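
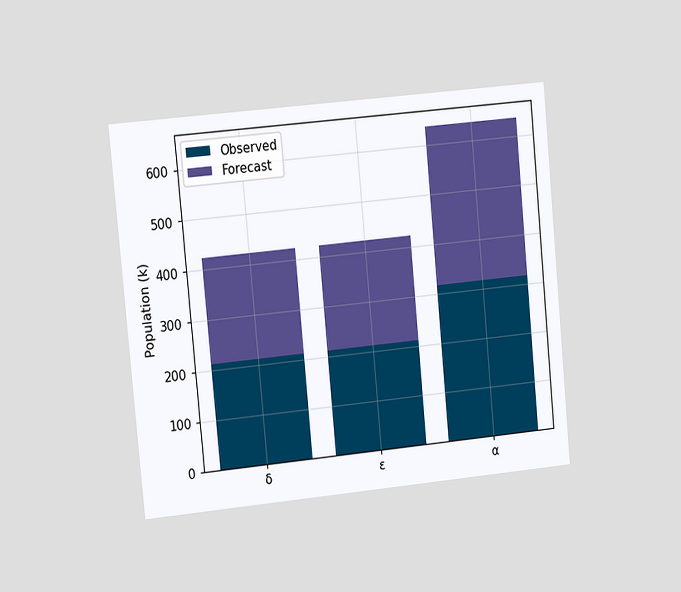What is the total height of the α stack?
636k

The chart is tilted about 5° counter-clockwise and viewed slightly from the left. The α stack's top reaches 636k on the y-axis.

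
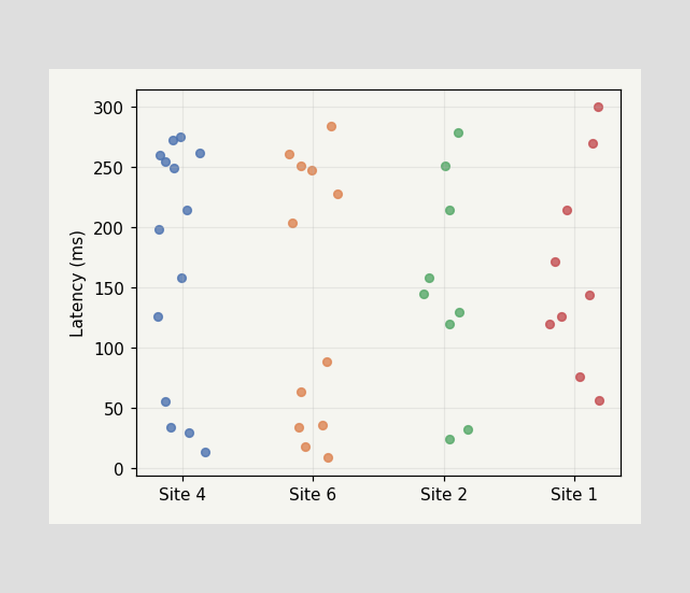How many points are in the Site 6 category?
12

Counting the markers in the Site 6 column gives 12.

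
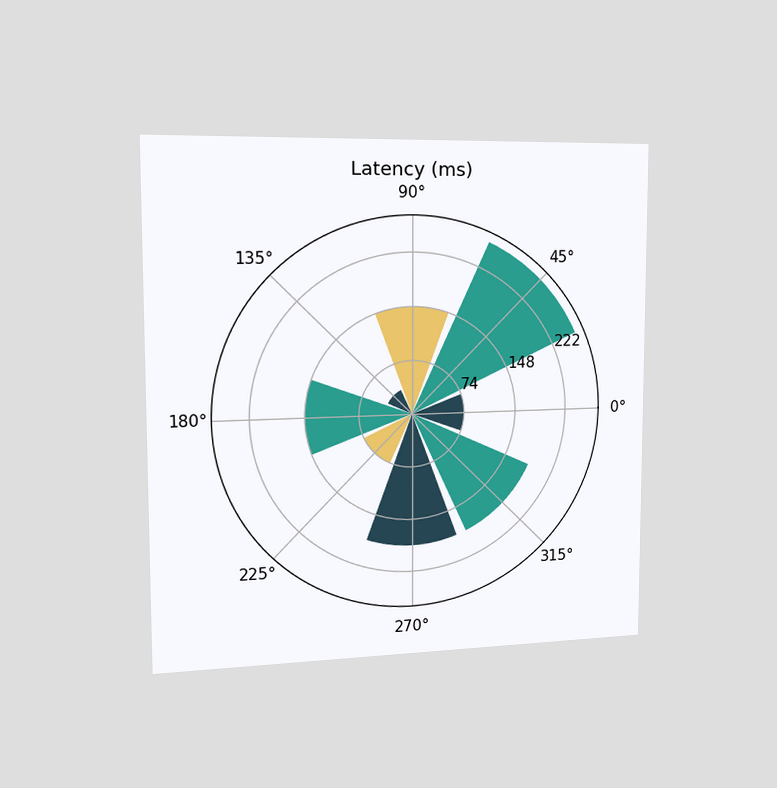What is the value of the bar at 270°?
185ms

The chart is viewed slightly from the left. The bar at 270° reaches 185ms on the radial axis.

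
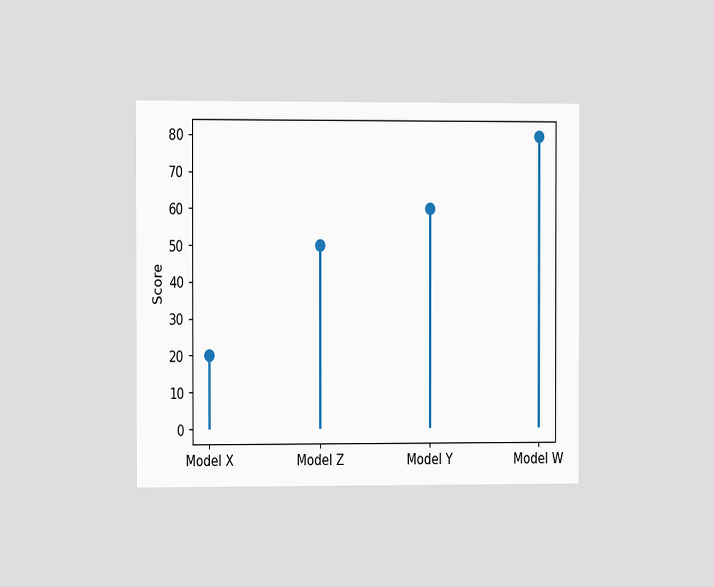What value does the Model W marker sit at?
80

The chart is viewed slightly from the left. The Model W marker sits at 80.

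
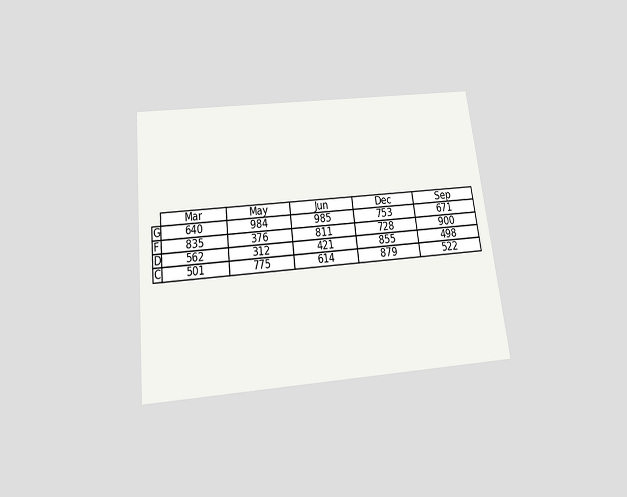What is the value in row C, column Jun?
The chart is tilted about 7° counter-clockwise and viewed slightly from below. The (C, Jun) cell reads 614.

614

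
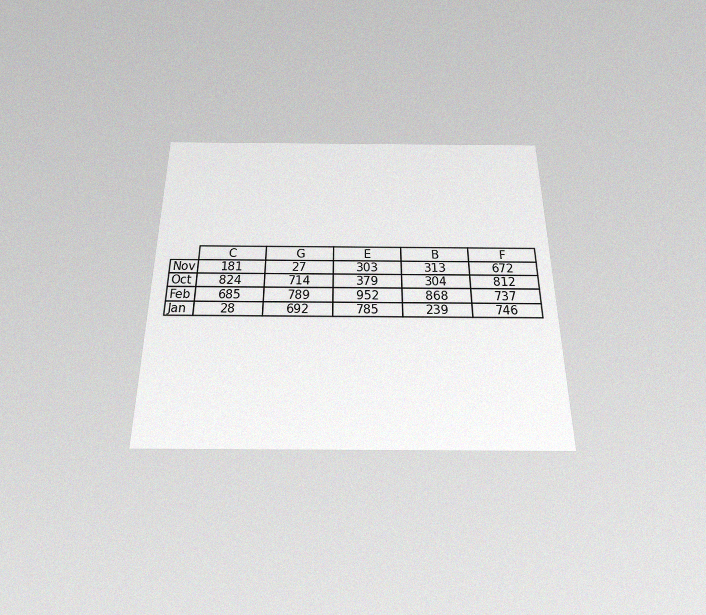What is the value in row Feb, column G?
789

The chart is viewed slightly from below, with some photo noise. The (Feb, G) cell reads 789.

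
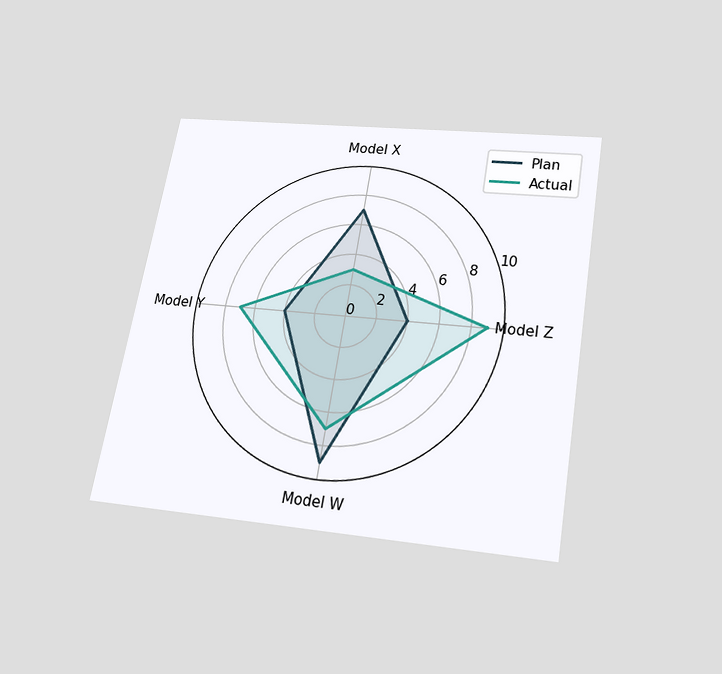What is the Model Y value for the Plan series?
The chart is tilted about 10° clockwise and viewed slightly from below. On the Model Y axis, Plan reaches 4.

4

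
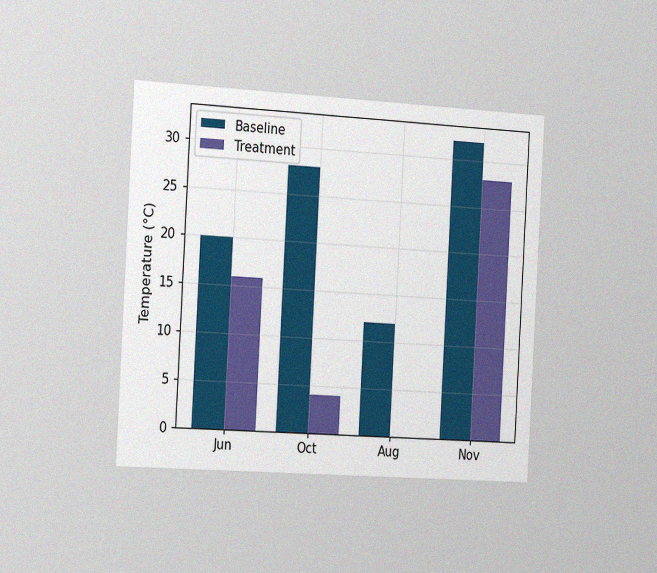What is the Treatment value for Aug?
0°C

The chart is tilted about 3° clockwise and viewed slightly from the left, with some photo noise. The Treatment bar at Aug reaches 0°C on the y-axis.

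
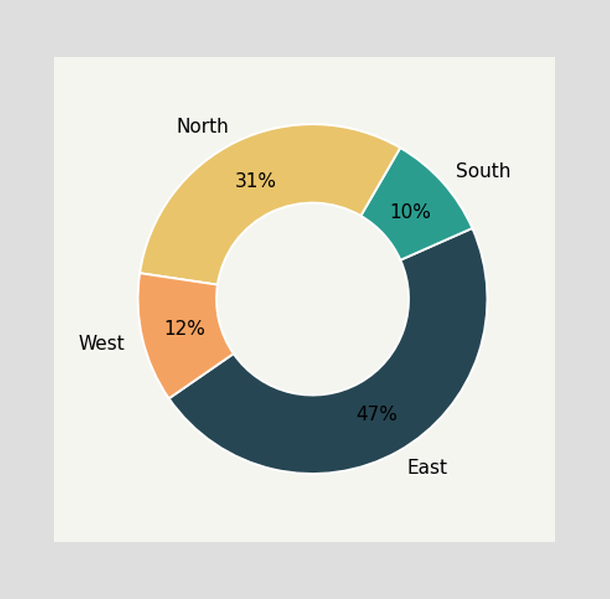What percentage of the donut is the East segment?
The East segment takes up 47% of the ring.

47%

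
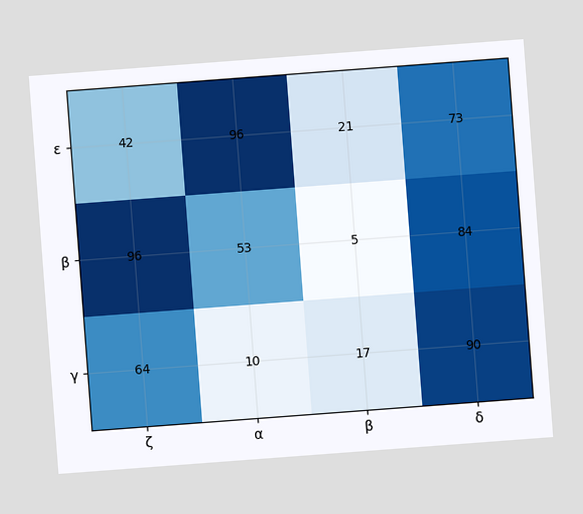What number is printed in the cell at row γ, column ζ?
The chart is tilted about 4° counter-clockwise. The (γ, ζ) cell reads 64.

64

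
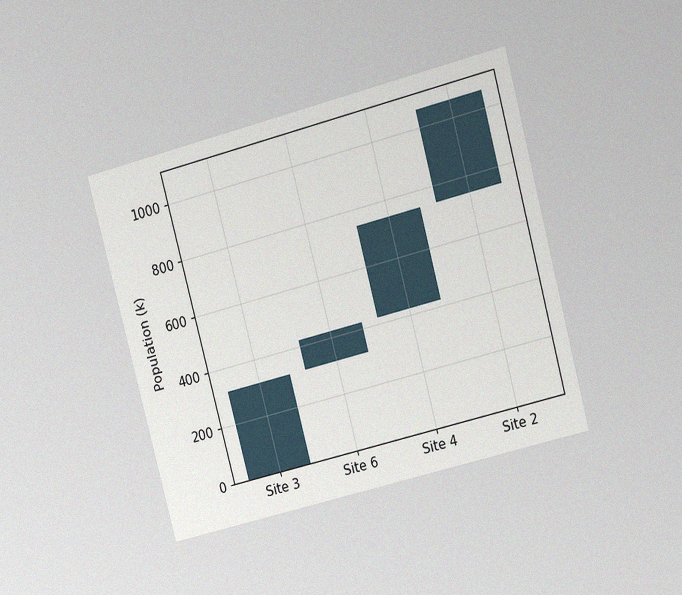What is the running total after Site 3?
The chart is tilted about 15° counter-clockwise and viewed at a slight angle, with some photo noise. After Site 3 the running total reaches 318k.

318k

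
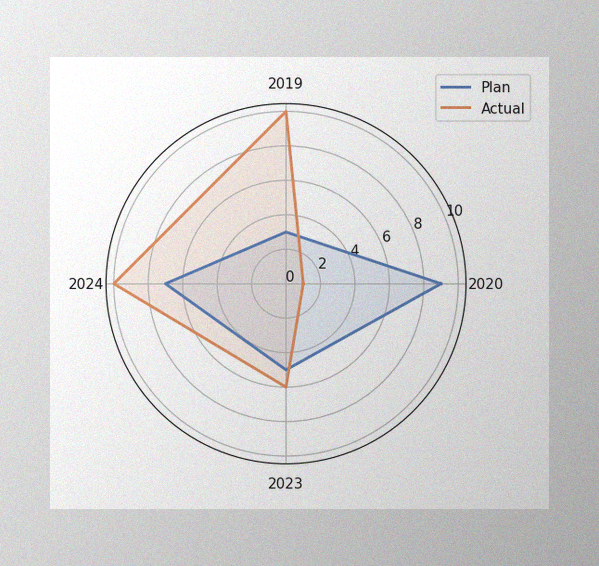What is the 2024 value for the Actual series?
The image has some photo noise and uneven lighting. On the 2024 axis, Actual reaches 10.

10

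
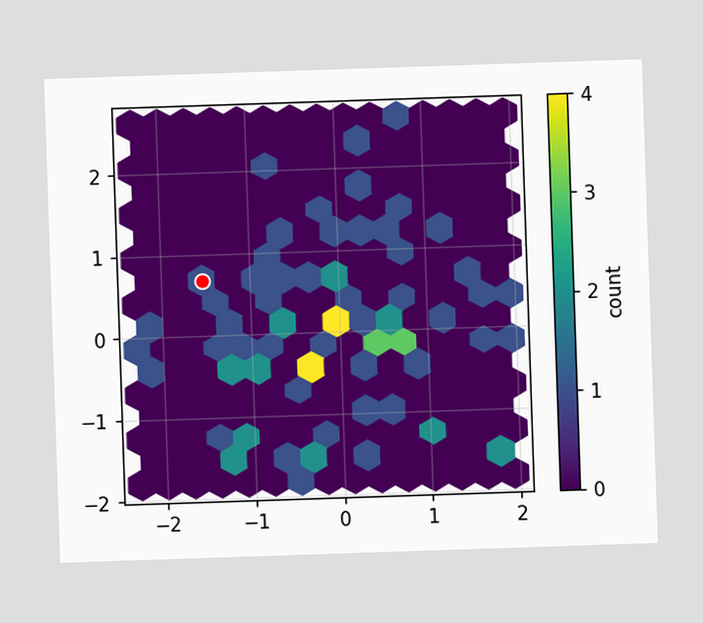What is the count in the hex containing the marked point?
The marked hex reads 1 on the colorbar.

1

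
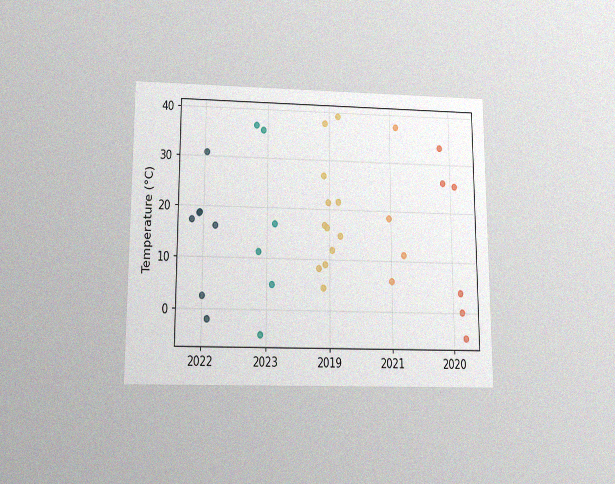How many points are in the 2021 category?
The chart is viewed slightly from below, with some photo noise. Counting the markers in the 2021 column gives 4.

4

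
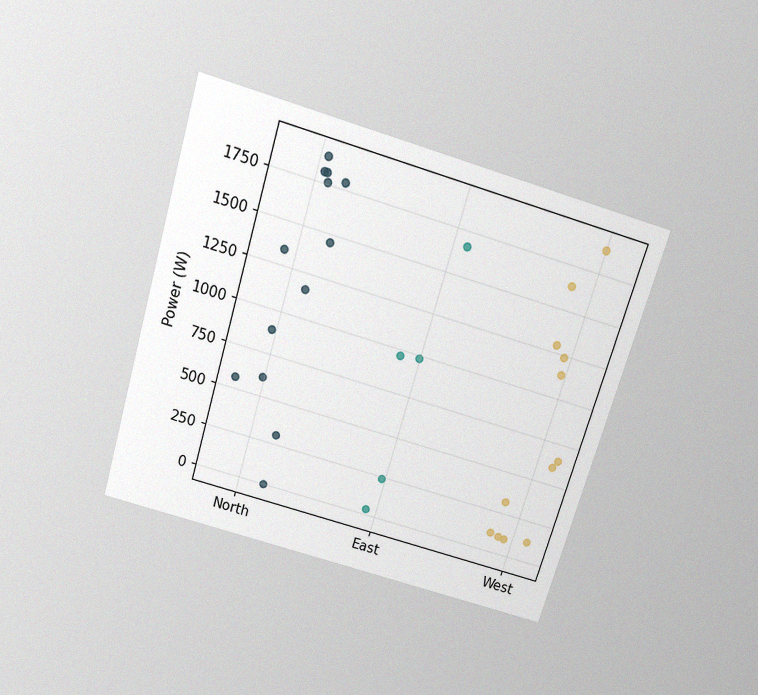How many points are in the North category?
The chart is tilted about 17° clockwise and viewed slightly from above, with some photo noise. Counting the markers in the North column gives 13.

13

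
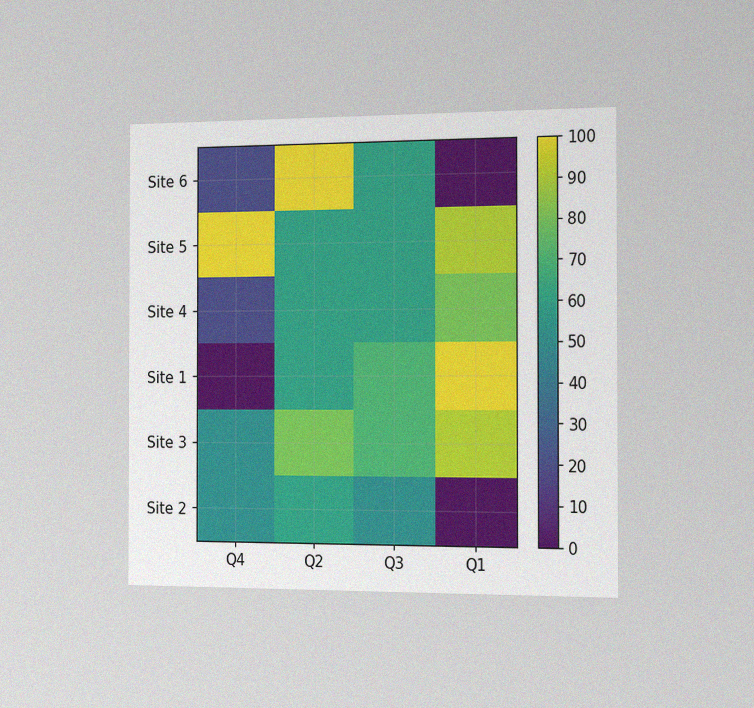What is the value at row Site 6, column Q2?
The chart is viewed slightly from the right, with some photo noise. Matching cell (Site 6, Q2) against the colorbar gives 100.

100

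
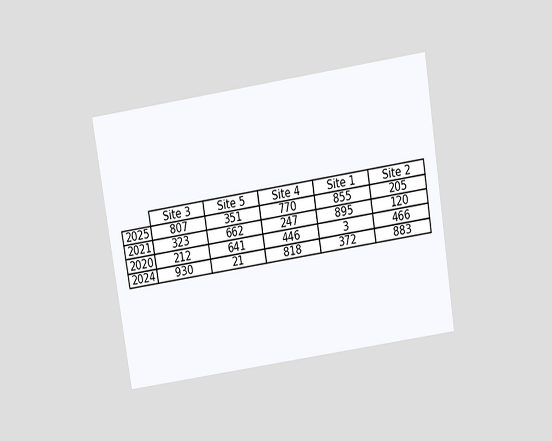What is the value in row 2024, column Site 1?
372

The chart is tilted about 9° counter-clockwise and viewed slightly from above. The (2024, Site 1) cell reads 372.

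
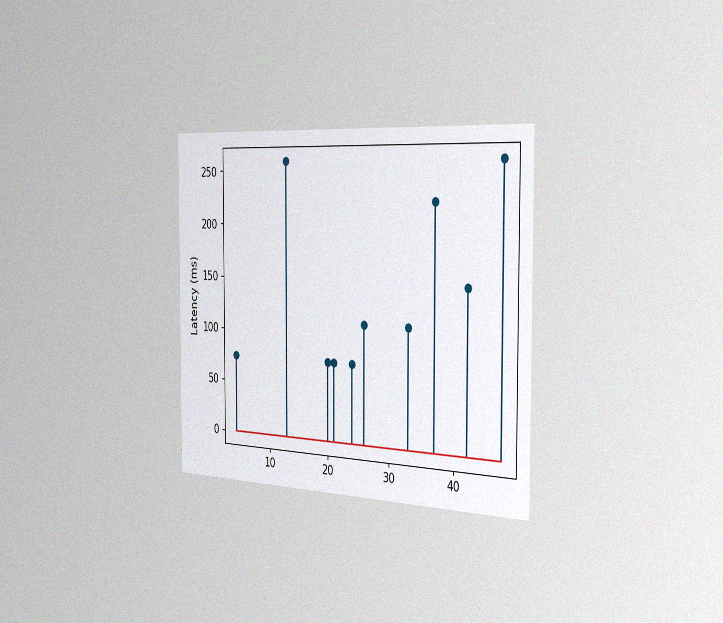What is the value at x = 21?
74ms

The chart is viewed slightly from the right, with some photo noise. The stem at x=21 reaches 74ms.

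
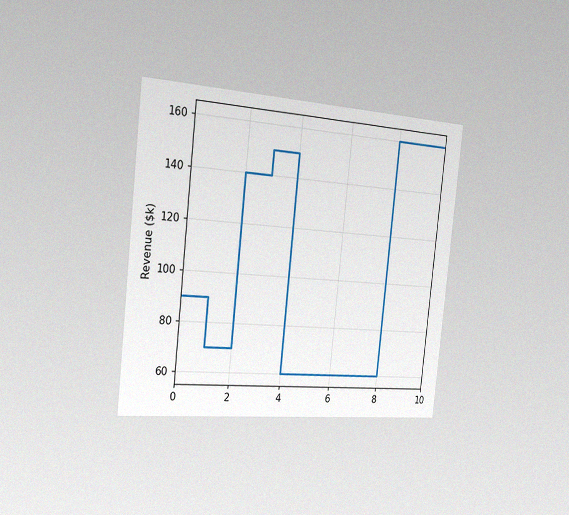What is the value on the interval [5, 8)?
$60k

The chart is tilted about 6° clockwise and viewed slightly from the left, with some photo noise. On [5, 8) the step sits at $60k.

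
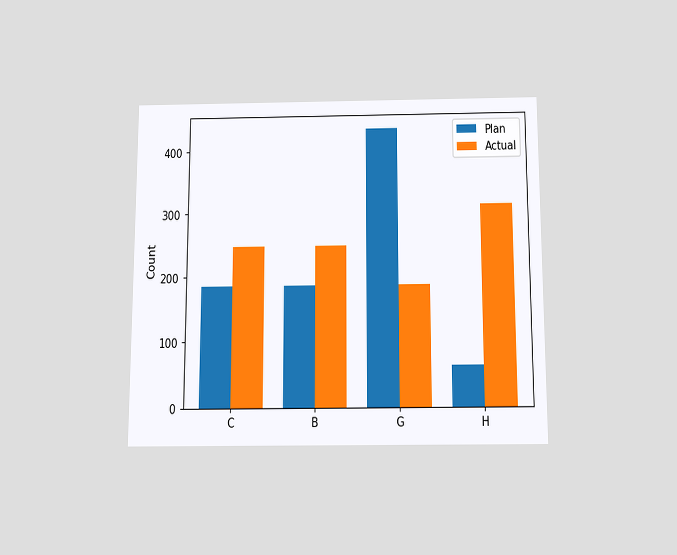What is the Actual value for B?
The chart is viewed slightly from below. The Actual bar at B reaches 248 on the y-axis.

248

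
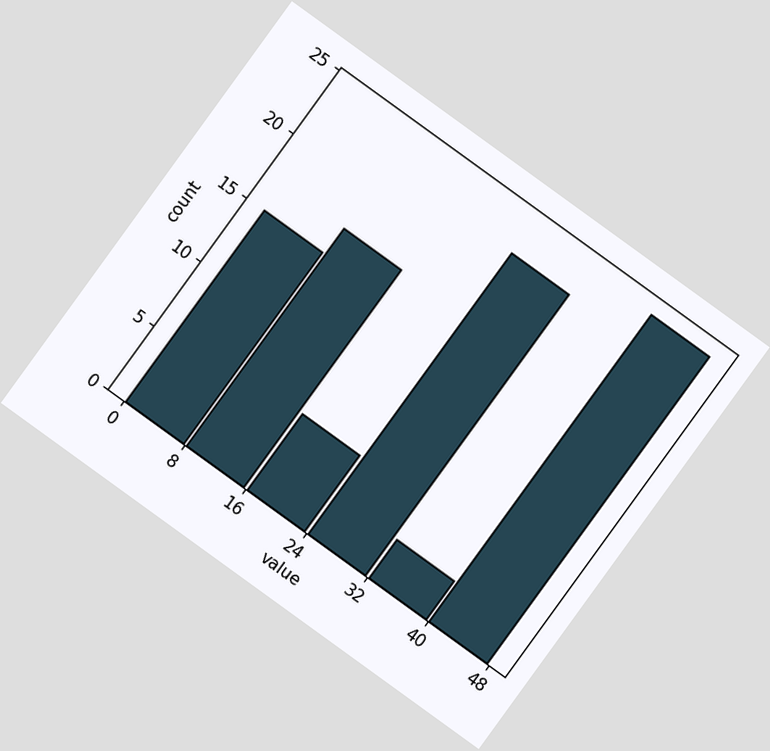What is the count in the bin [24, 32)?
22

The chart is tilted about 36° clockwise. The [24, 32) bin has height 22.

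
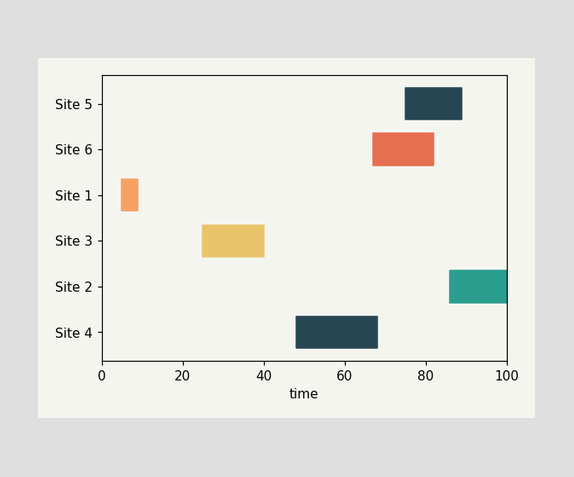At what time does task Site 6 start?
The Site 6 bar begins at t=67.

67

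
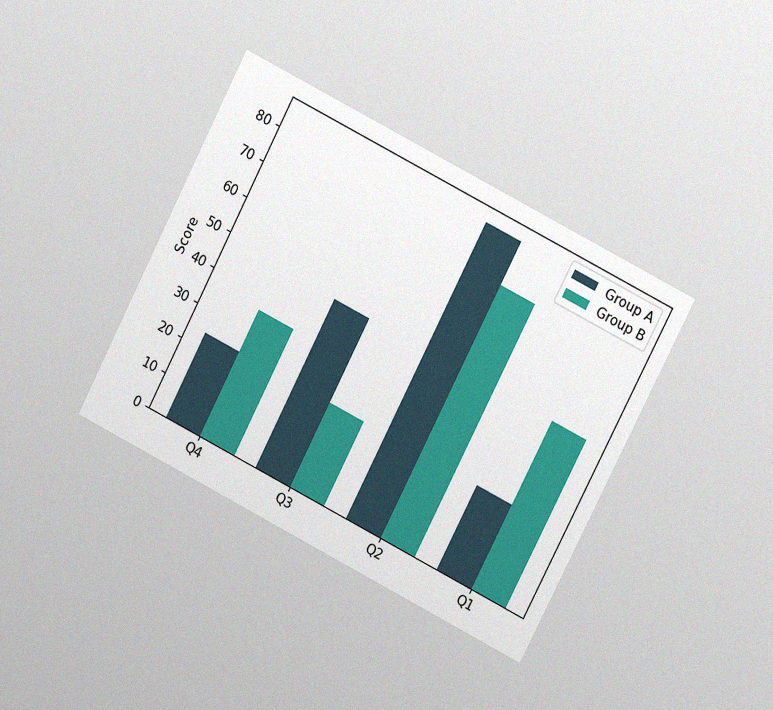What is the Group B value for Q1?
48

The chart is tilted about 27° clockwise and viewed at a slight angle, with some photo noise. The Group B bar at Q1 reaches 48 on the y-axis.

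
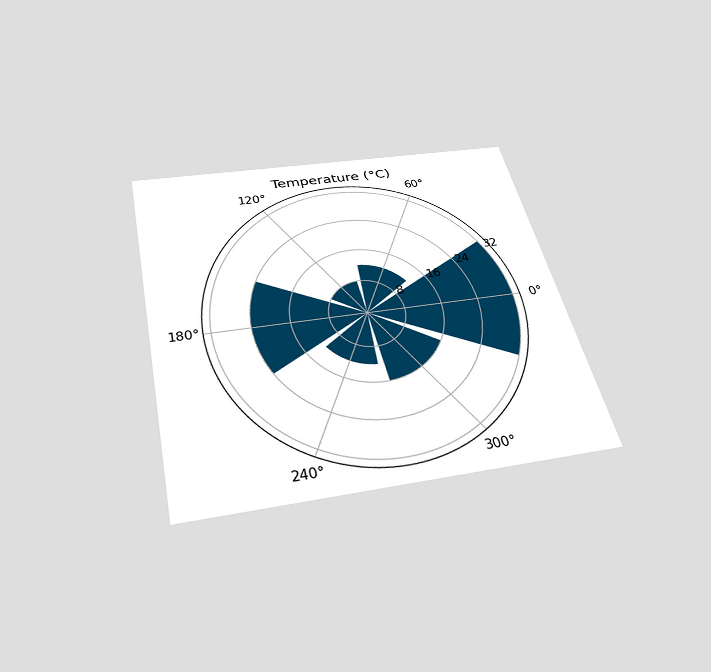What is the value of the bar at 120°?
8°C

The chart is tilted about 13° counter-clockwise and viewed slightly from below. The bar at 120° reaches 8°C on the radial axis.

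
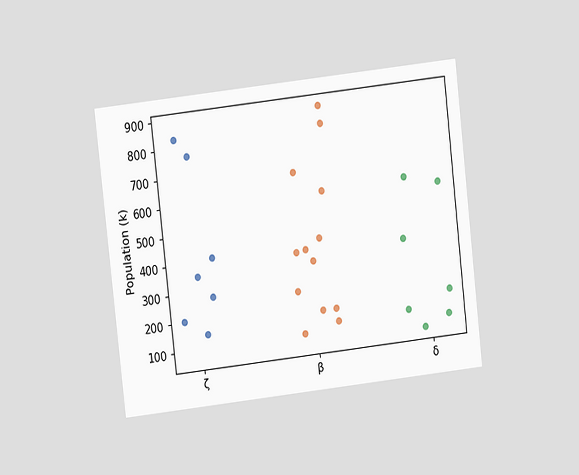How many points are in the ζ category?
The chart is tilted about 7° counter-clockwise and viewed at a slight angle. Counting the markers in the ζ column gives 7.

7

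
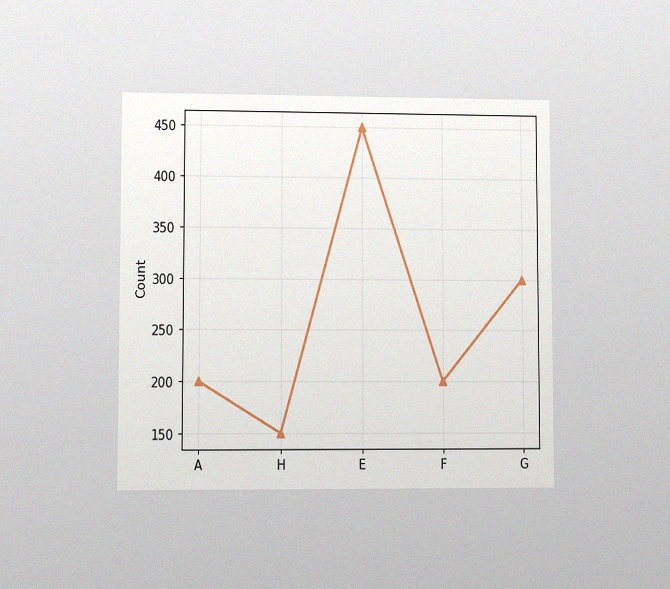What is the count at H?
150

The chart is viewed at a slight angle, with some photo noise. At H, the line is at 150.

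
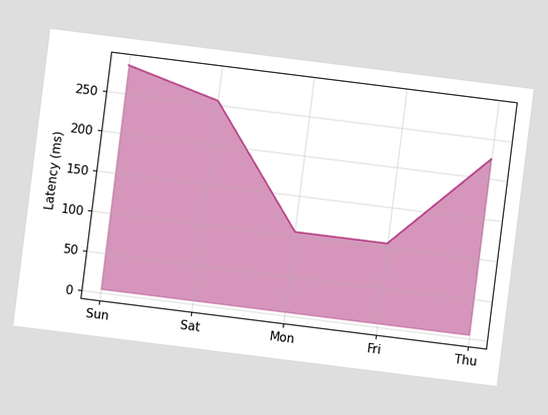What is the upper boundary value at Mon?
105ms

The chart is tilted about 7° clockwise. At Mon the upper boundary is at 105ms.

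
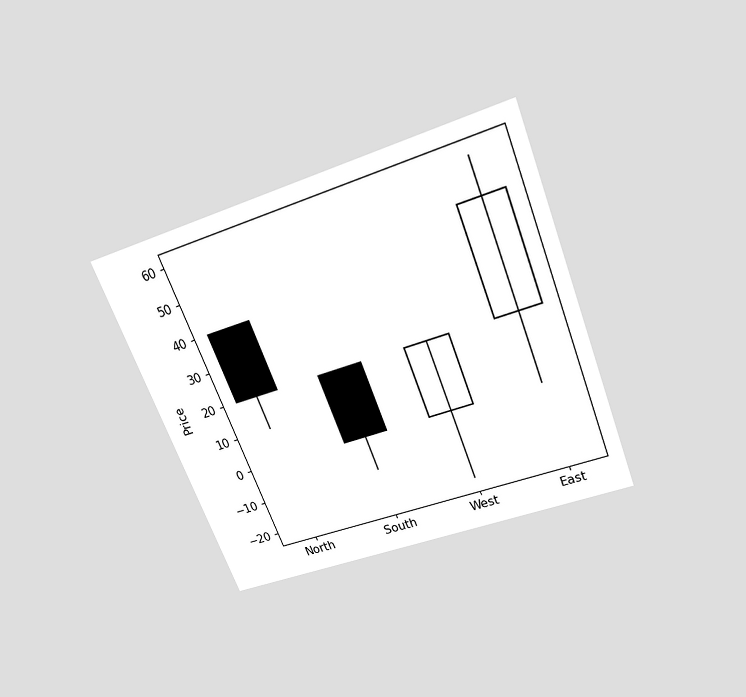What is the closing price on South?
0

The chart is tilted about 21° counter-clockwise and viewed slightly from above. The South candle closes at 0.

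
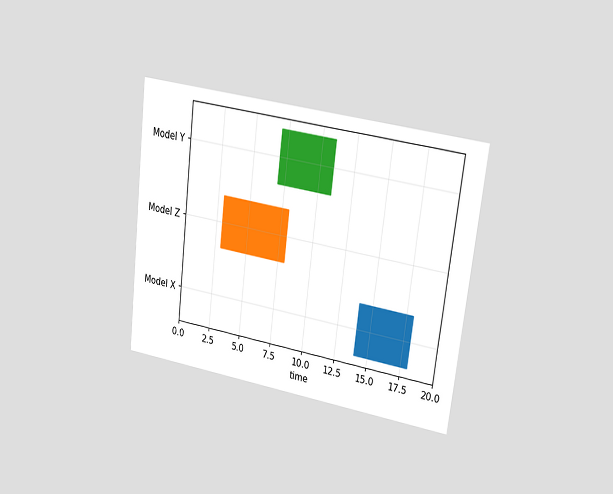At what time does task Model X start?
The chart is tilted about 7° clockwise and viewed at a slight angle. The Model X bar begins at t=14.

14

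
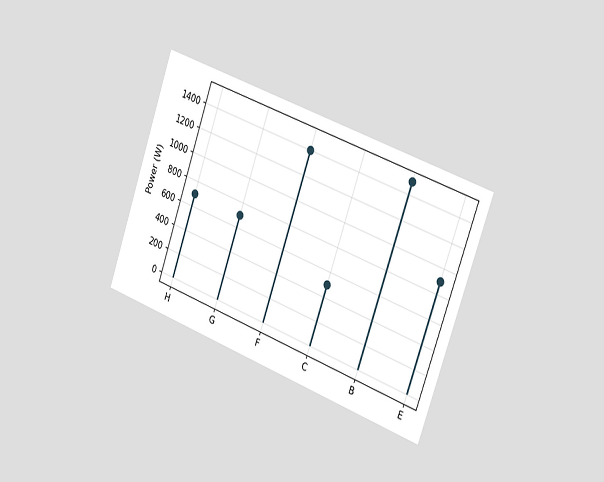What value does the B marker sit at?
1500W

The chart is tilted about 20° clockwise and viewed slightly from the right. The B marker sits at 1500W.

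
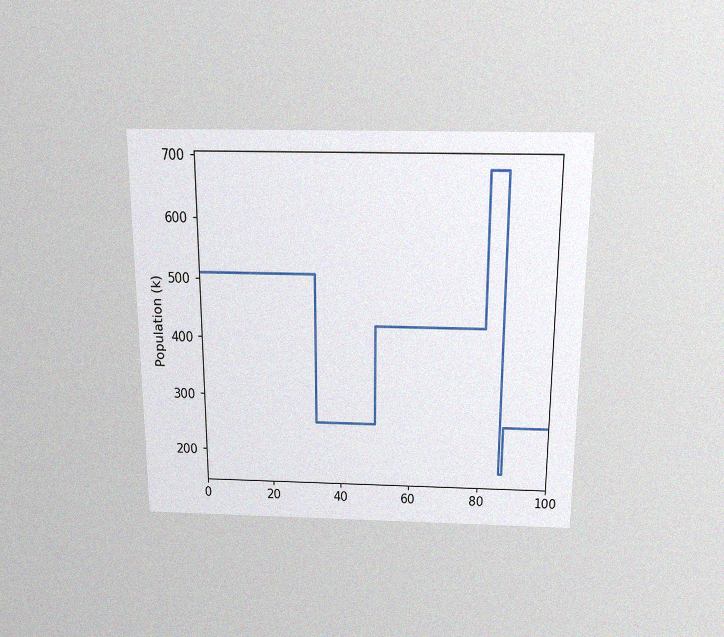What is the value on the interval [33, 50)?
255k

The chart is viewed slightly from above, with some photo noise. On [33, 50) the step sits at 255k.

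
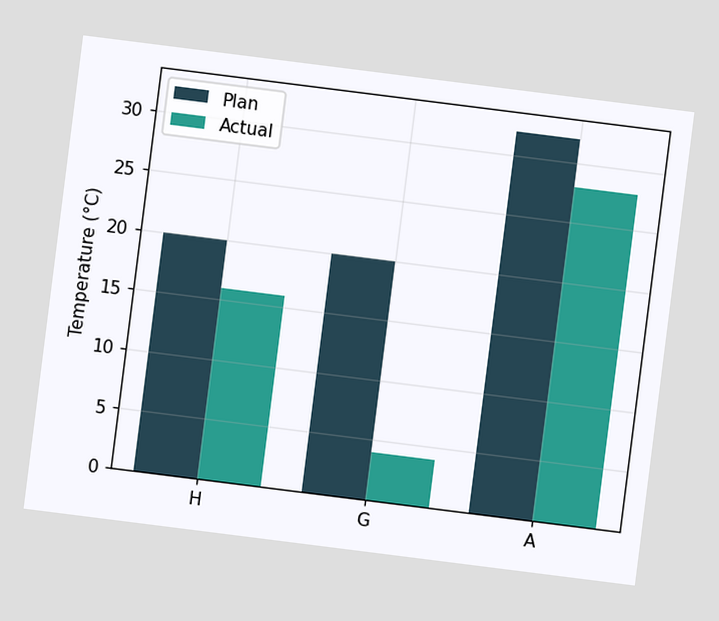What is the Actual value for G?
The chart is tilted about 7° clockwise. The Actual bar at G reaches 4°C on the y-axis.

4°C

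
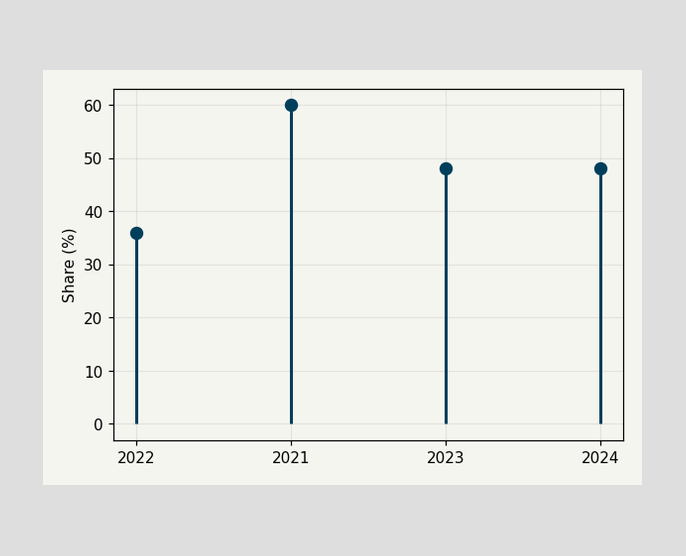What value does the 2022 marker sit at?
36%

The 2022 marker sits at 36%.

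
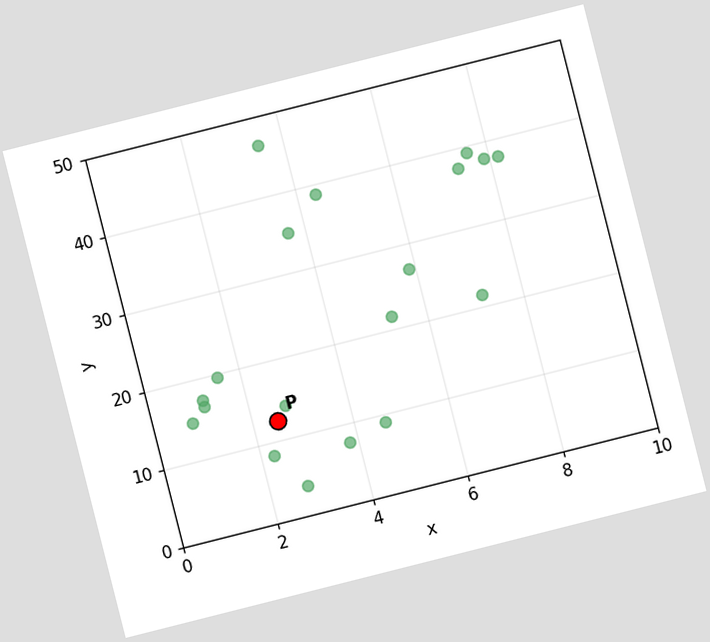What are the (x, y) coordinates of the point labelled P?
The chart is tilted about 14° counter-clockwise. Following the gridlines from P to each axis, P sits at (2.5, 12.5).

(2.5, 12.5)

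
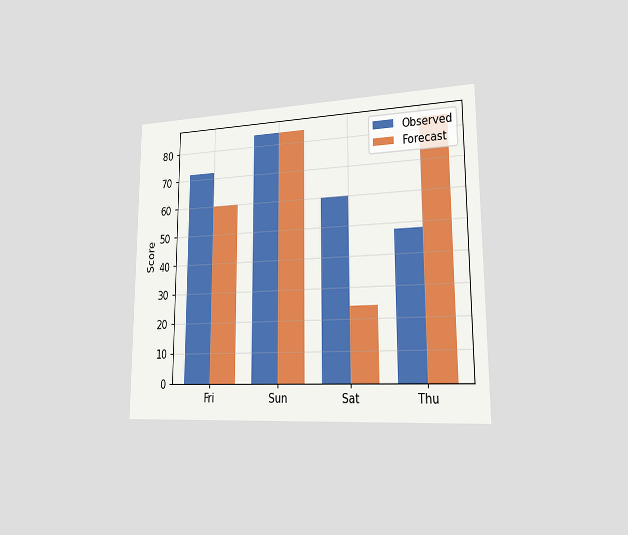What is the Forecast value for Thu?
The chart is viewed slightly from the right. The Forecast bar at Thu reaches 84 on the y-axis.

84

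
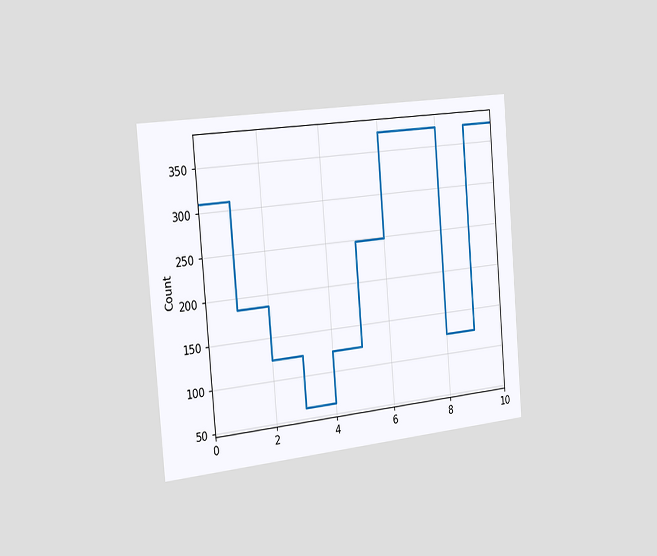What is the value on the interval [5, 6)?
The chart is tilted about 5° counter-clockwise and viewed slightly from the left. On [5, 6) the step sits at 248.

248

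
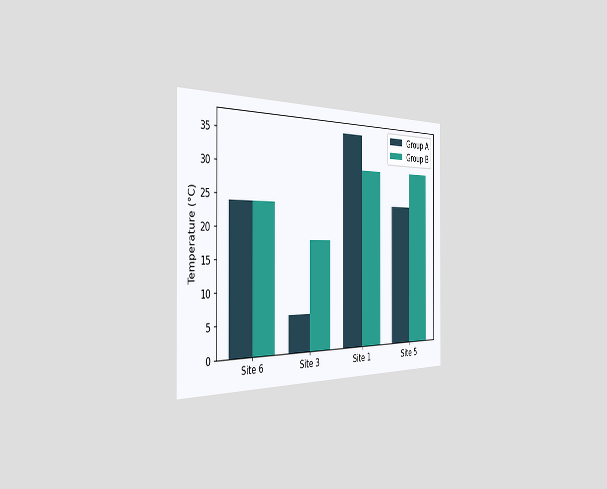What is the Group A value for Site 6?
The chart is viewed slightly from the left. The Group A bar at Site 6 reaches 24°C on the y-axis.

24°C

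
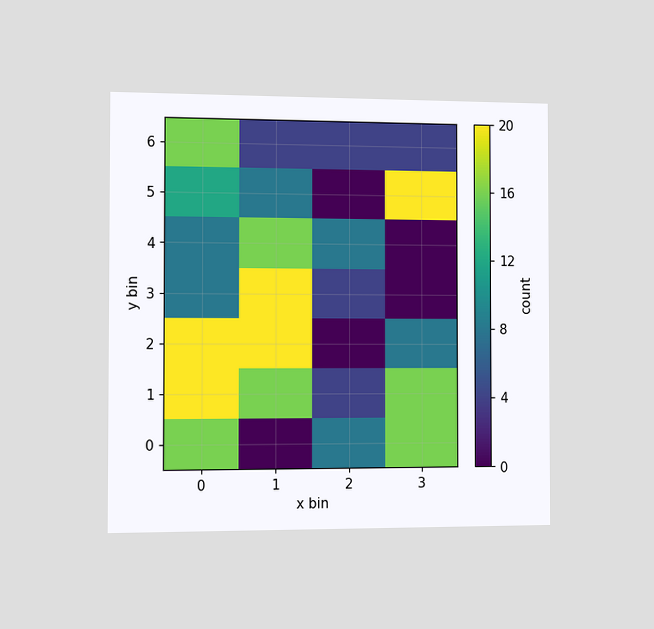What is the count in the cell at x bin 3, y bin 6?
The chart is viewed slightly from the left. Matching the cell (3, 6) against the colorbar gives 4.

4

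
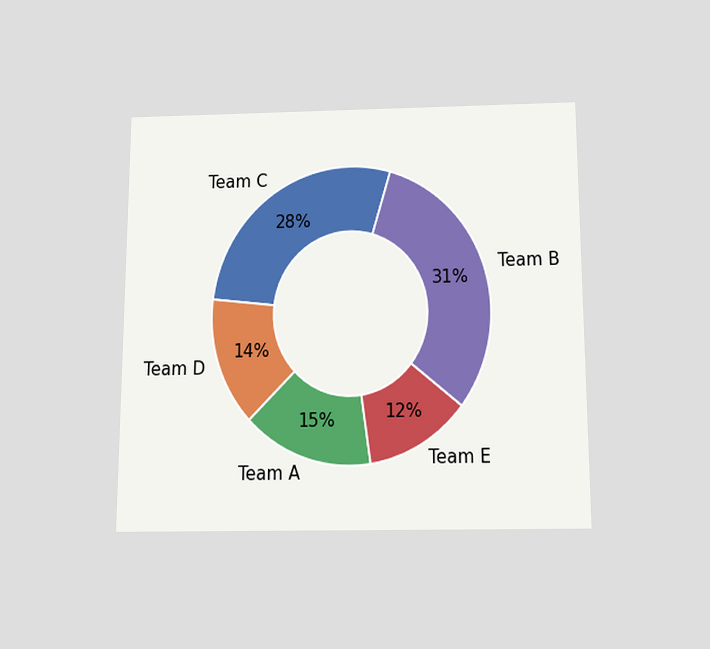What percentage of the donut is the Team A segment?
The chart is viewed slightly from below. The Team A segment takes up 15% of the ring.

15%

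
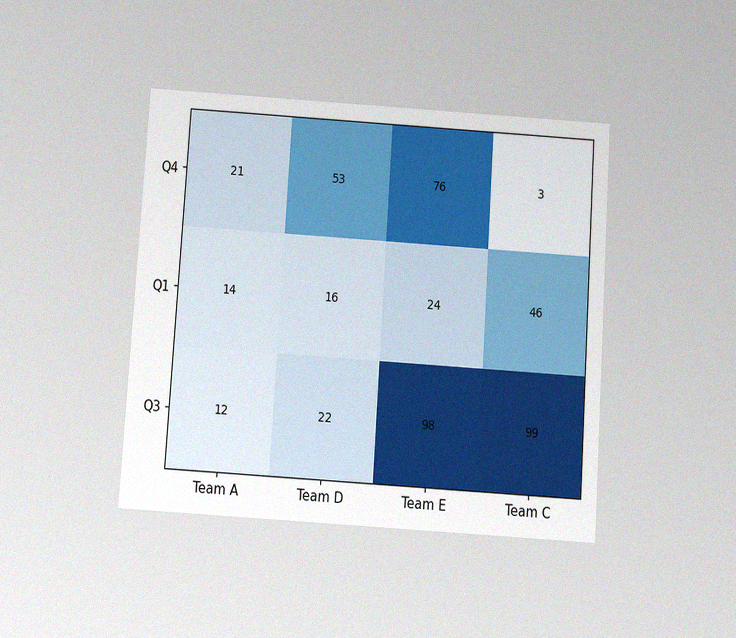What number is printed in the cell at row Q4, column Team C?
3

The chart is tilted about 4° clockwise and viewed at a slight angle, with some photo noise. The (Q4, Team C) cell reads 3.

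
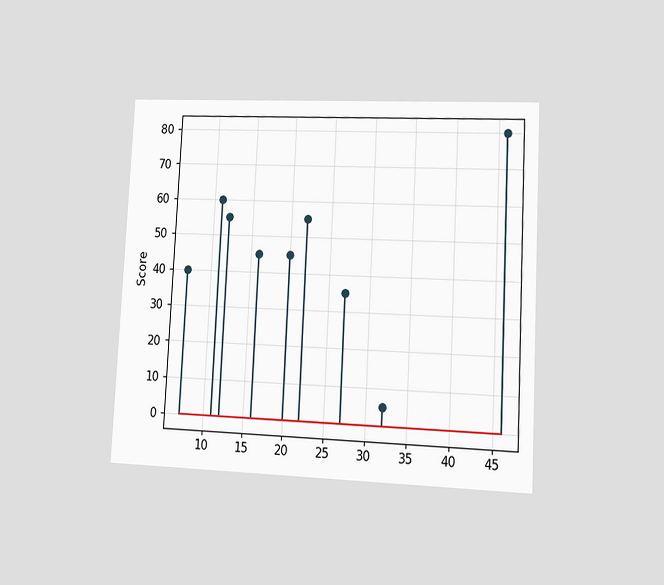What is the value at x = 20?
The chart is tilted about 3° clockwise and viewed at a slight angle. The stem at x=20 reaches 45.

45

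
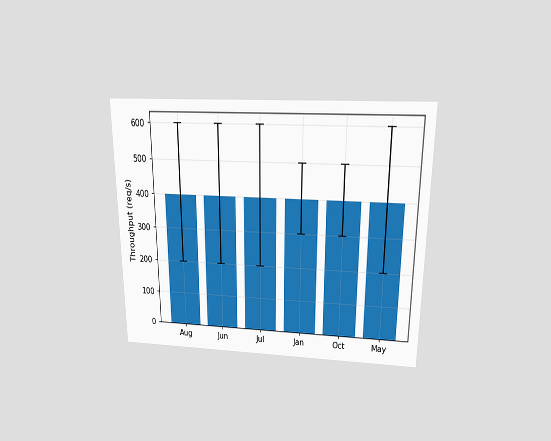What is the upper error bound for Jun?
The chart is viewed slightly from above. The Jun bar's upper whisker reaches 600req/s.

600req/s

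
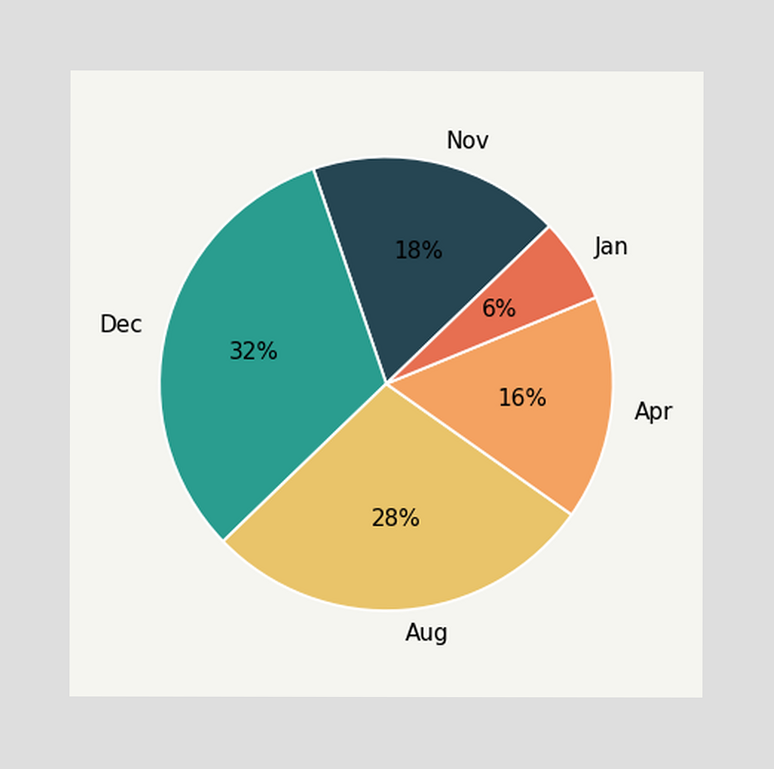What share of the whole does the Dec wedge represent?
32%

The Dec slice takes up 32% of the pie.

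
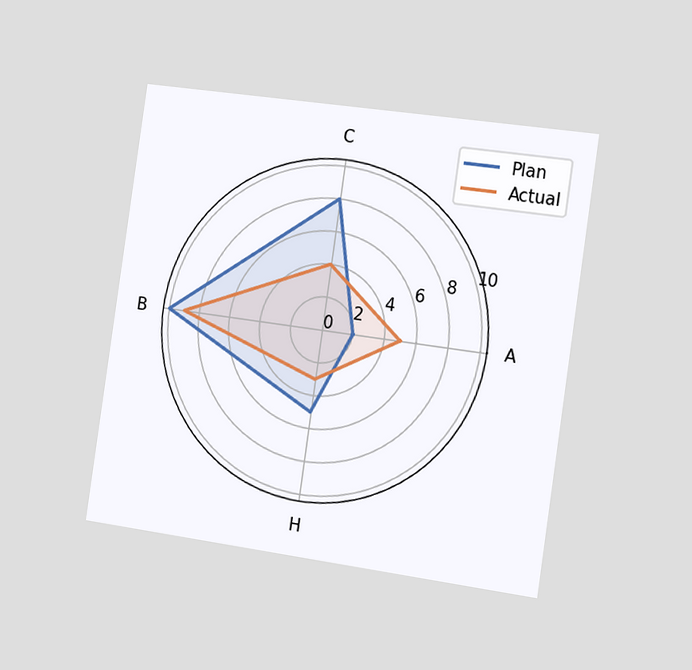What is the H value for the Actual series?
3

The chart is tilted about 8° clockwise and viewed slightly from the right. On the H axis, Actual reaches 3.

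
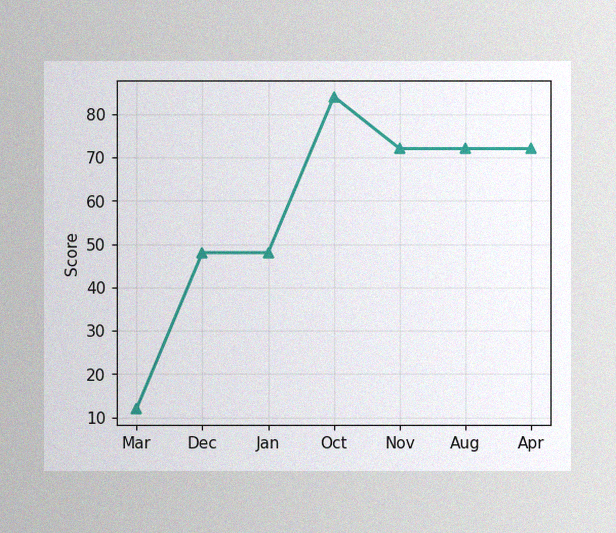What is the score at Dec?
48

The image has some photo noise and uneven lighting. At Dec, the line is at 48.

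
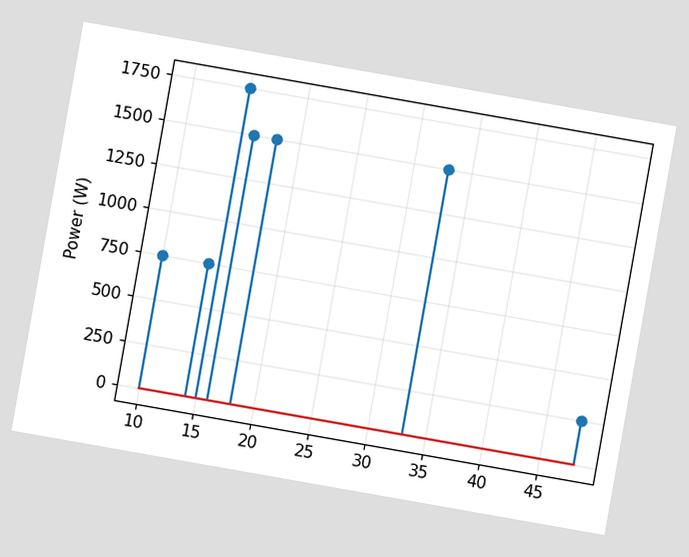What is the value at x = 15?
The chart is tilted about 10° clockwise. The stem at x=15 reaches 1750W.

1750W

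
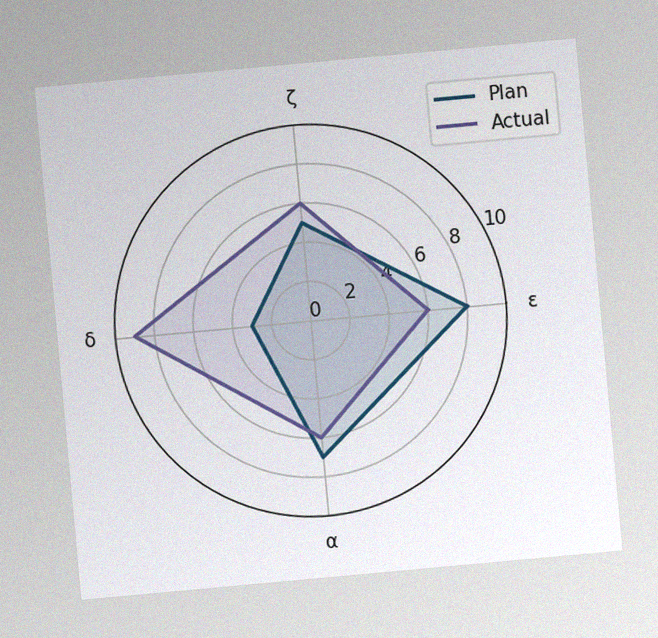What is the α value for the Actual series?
6

The chart is tilted about 5° counter-clockwise, with some photo noise. On the α axis, Actual reaches 6.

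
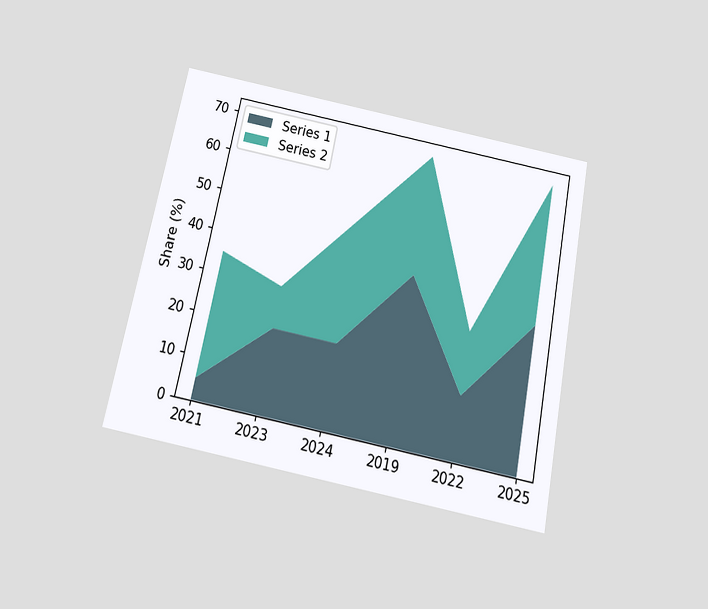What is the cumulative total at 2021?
The chart is tilted about 11° clockwise and viewed slightly from below. The stacked total at 2021 reaches 35%.

35%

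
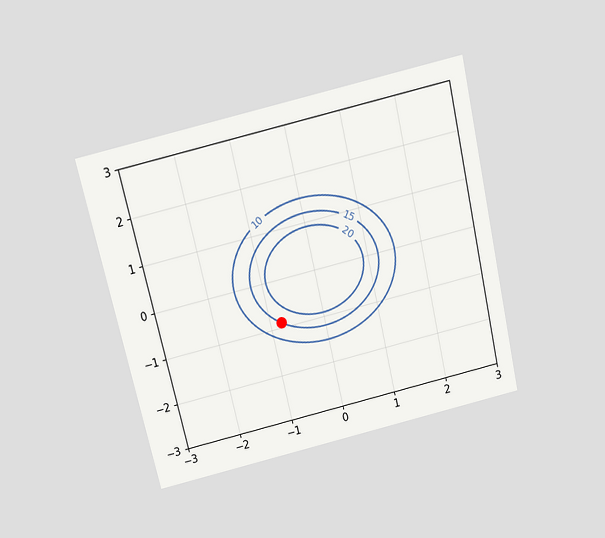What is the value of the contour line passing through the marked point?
The chart is tilted about 13° counter-clockwise and viewed slightly from above. The marked point sits on the contour labelled 15.

15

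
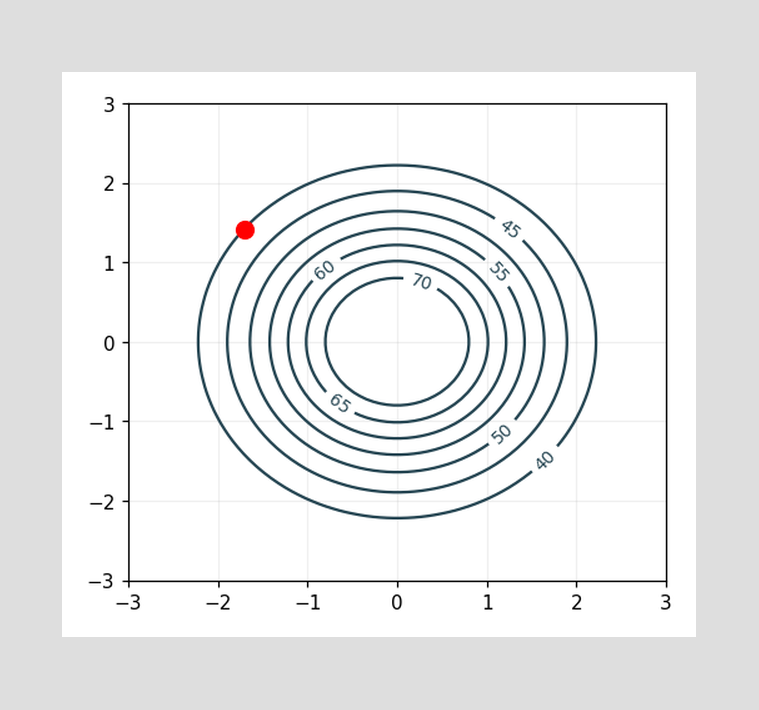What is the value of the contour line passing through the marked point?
The marked point sits on the contour labelled 40.

40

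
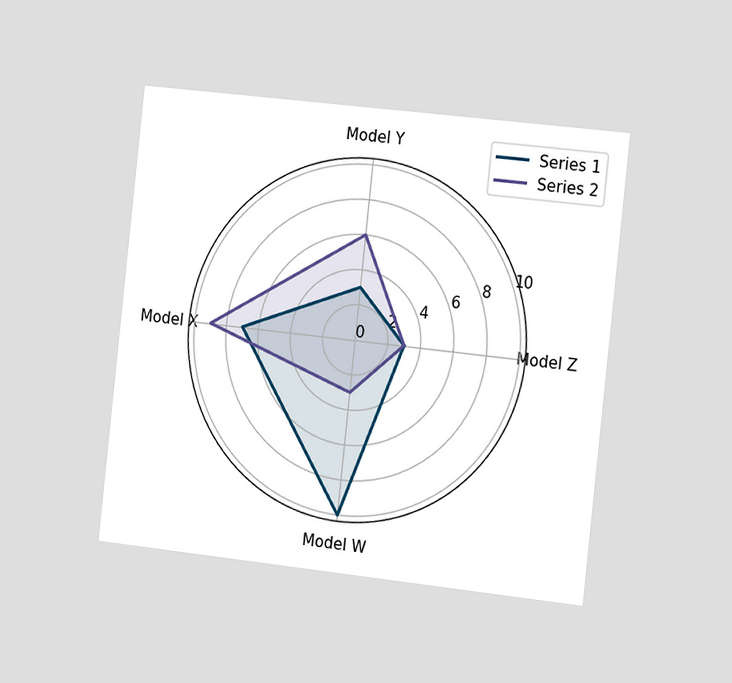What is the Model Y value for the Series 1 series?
3

The chart is tilted about 6° clockwise and viewed slightly from the right. On the Model Y axis, Series 1 reaches 3.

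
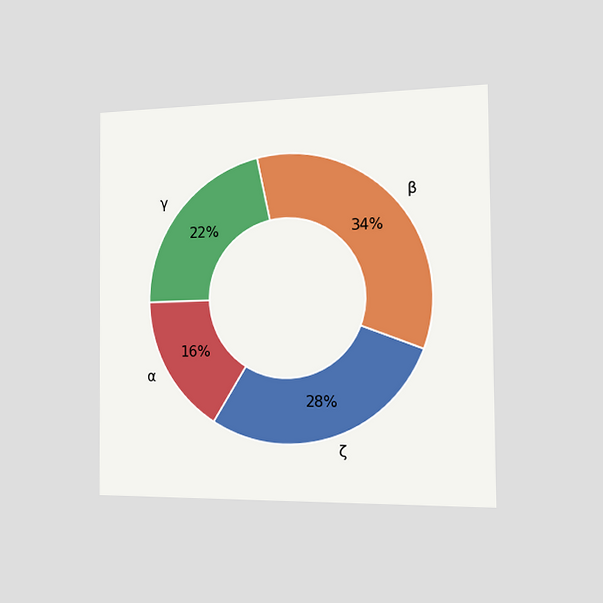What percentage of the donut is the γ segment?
The chart is viewed slightly from the right. The γ segment takes up 22% of the ring.

22%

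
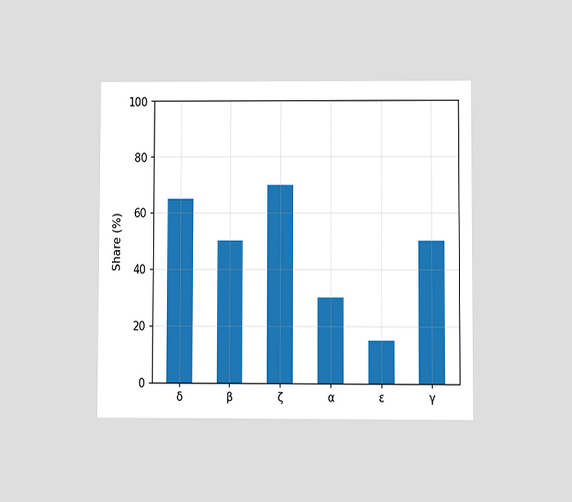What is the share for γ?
50%

The chart is viewed at a slight angle. Reading along the chart's y-axis, the γ bar reaches 50%.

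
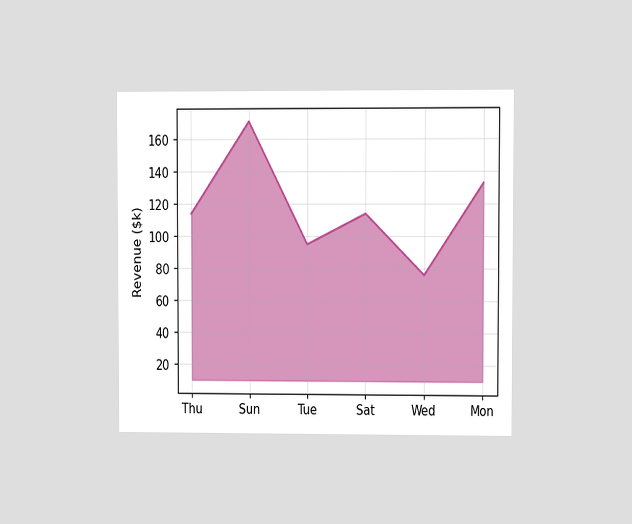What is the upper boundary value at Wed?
The chart is viewed at a slight angle. At Wed the upper boundary is at $76k.

$76k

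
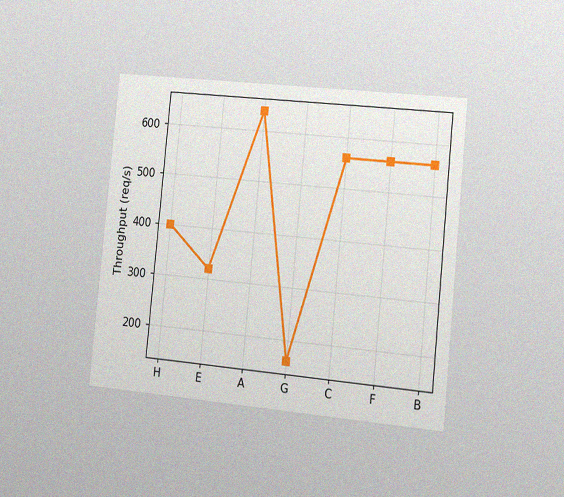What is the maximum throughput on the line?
The chart is tilted about 6° clockwise and viewed slightly from the right, with some photo noise. The highest point is at A, and reading across to the y-axis gives 640req/s.

640req/s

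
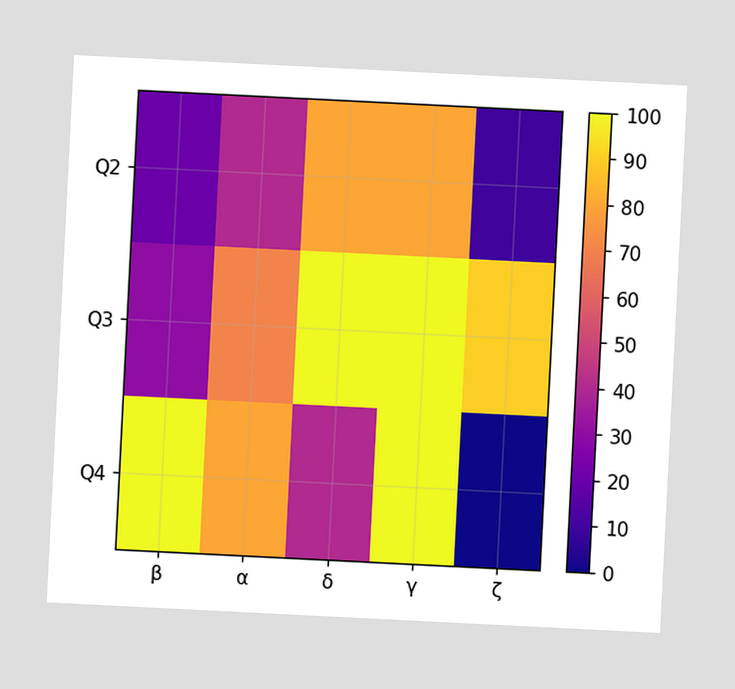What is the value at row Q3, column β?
The chart is tilted about 3° clockwise. Matching cell (Q3, β) against the colorbar gives 30.

30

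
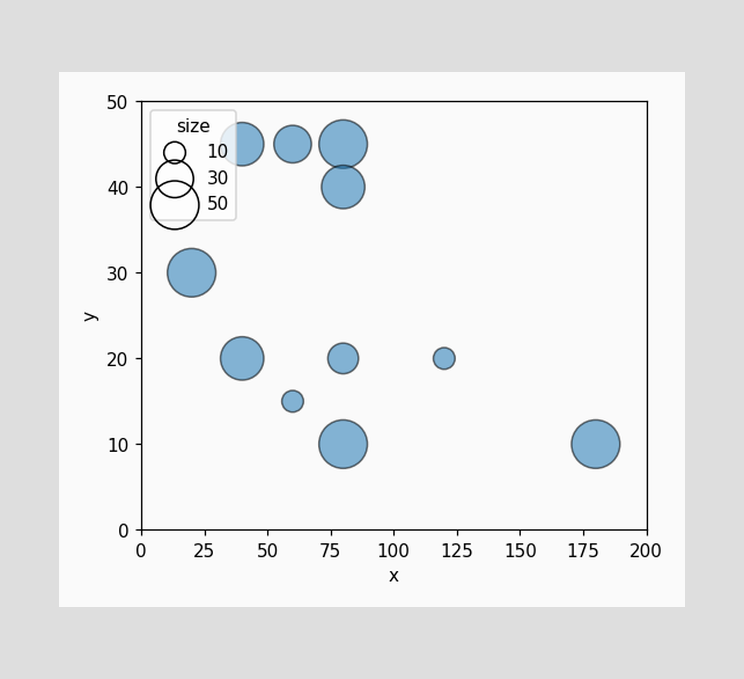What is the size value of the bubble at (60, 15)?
10

Matching the bubble at (60, 15) against the size legend gives 10.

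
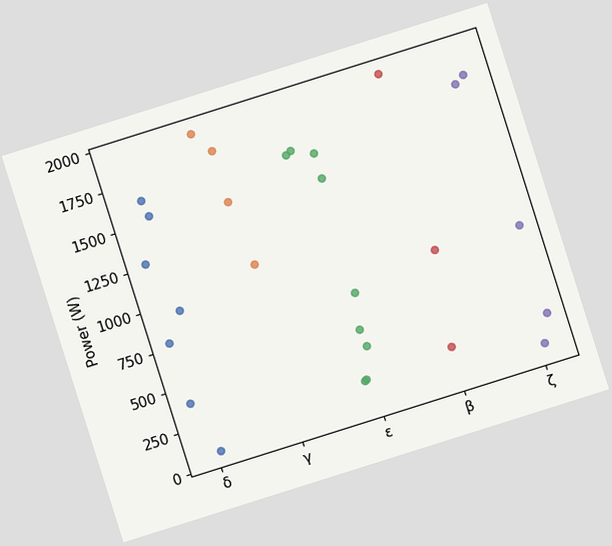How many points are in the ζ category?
5

The chart is tilted about 18° counter-clockwise. Counting the markers in the ζ column gives 5.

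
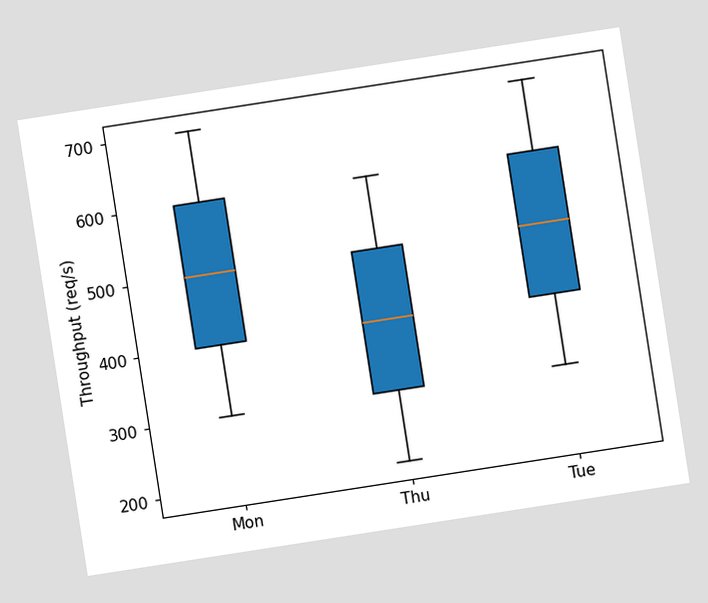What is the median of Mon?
500req/s

The chart is tilted about 9° counter-clockwise. The median line in the Mon box sits at 500req/s.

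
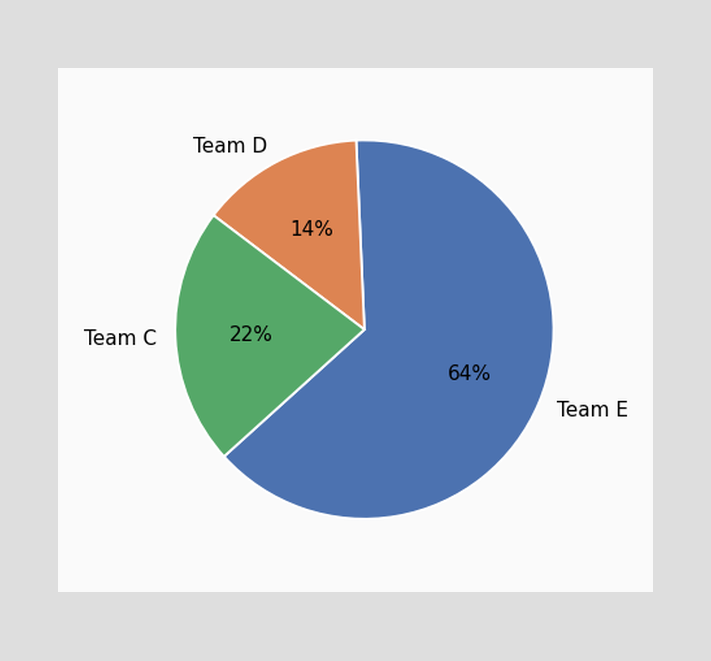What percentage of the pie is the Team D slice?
The Team D slice takes up 14% of the pie.

14%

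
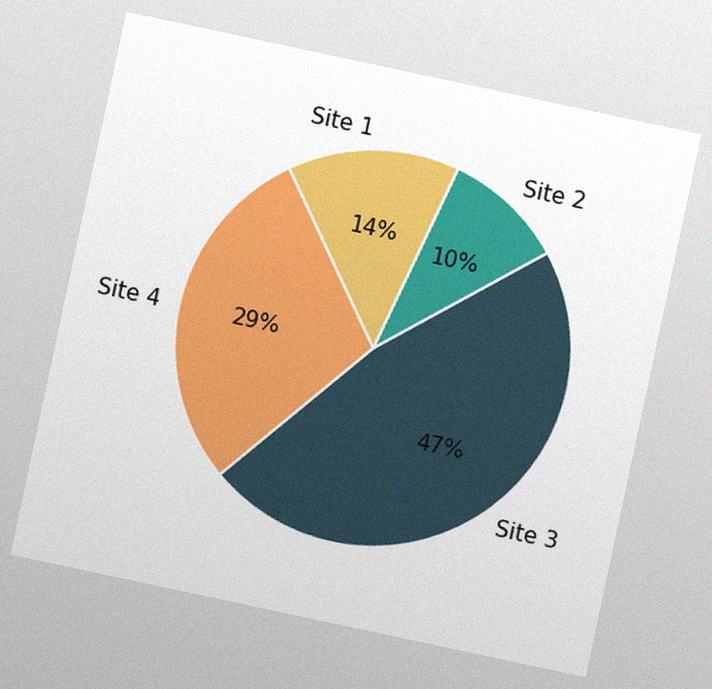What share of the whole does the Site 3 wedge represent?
The chart is tilted about 12° clockwise, with some photo noise. The Site 3 slice takes up 47% of the pie.

47%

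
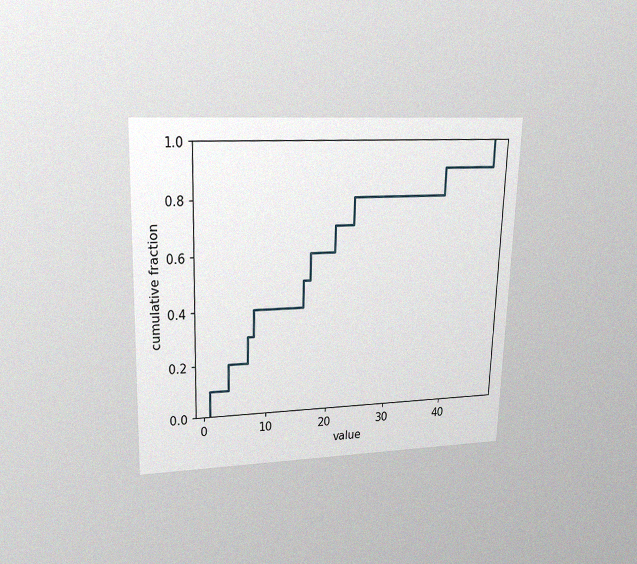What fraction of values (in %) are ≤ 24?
The chart is viewed at a slight angle, with some photo noise. At x=24 the ECDF step is at 80%.

80%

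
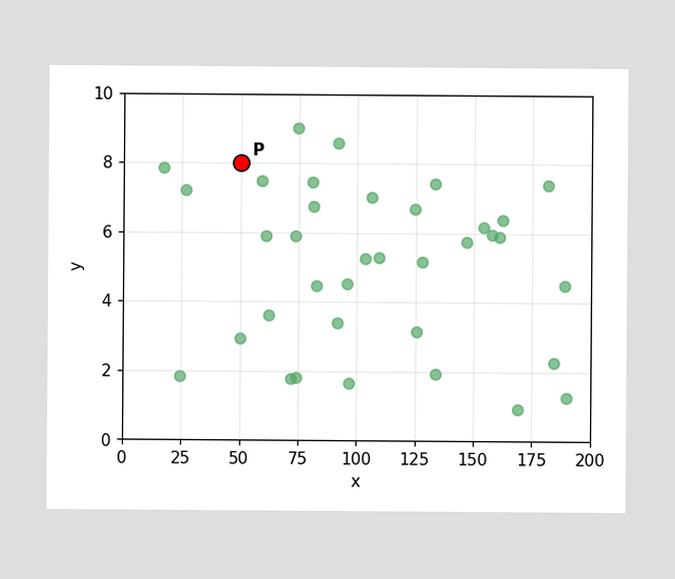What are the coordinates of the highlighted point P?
(50, 8)

Following the gridlines from P to each axis, P sits at (50, 8).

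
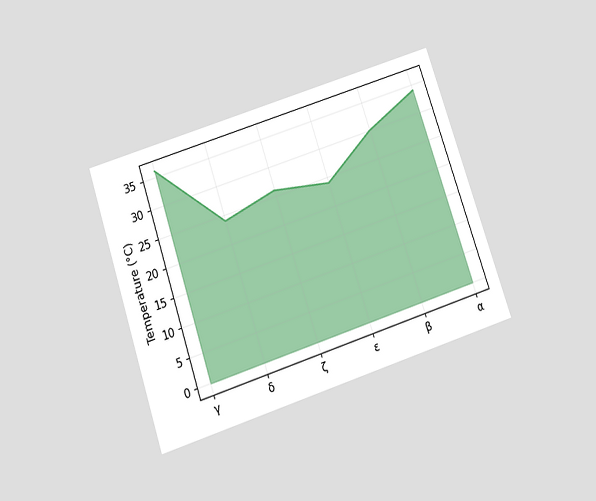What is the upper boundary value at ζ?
The chart is tilted about 18° counter-clockwise and viewed slightly from below. At ζ the upper boundary is at 26°C.

26°C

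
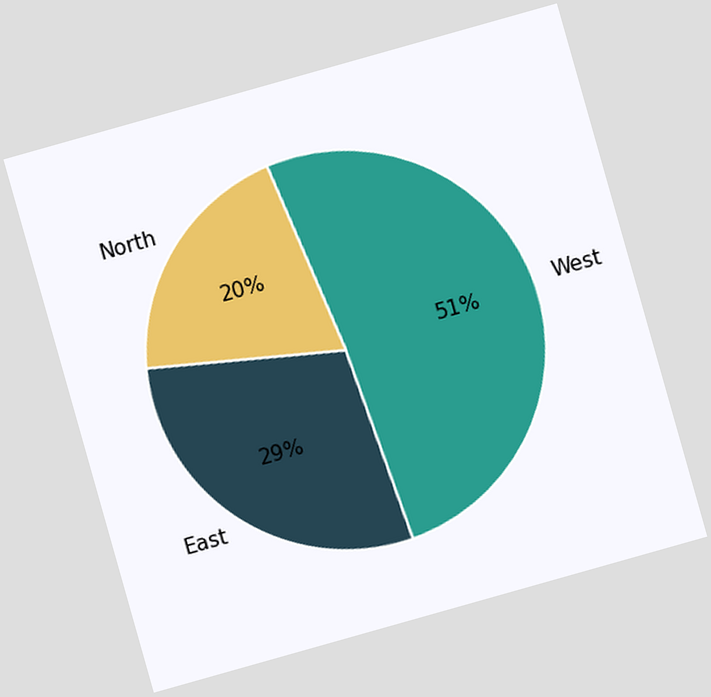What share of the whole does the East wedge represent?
The chart is tilted about 16° counter-clockwise. The East slice takes up 29% of the pie.

29%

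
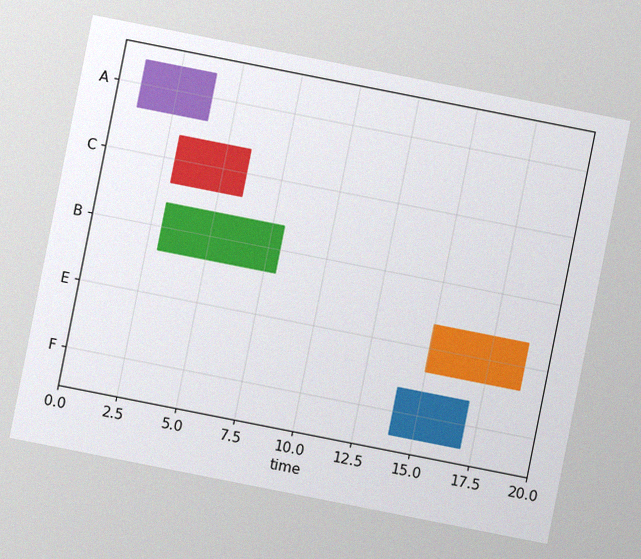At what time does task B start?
3

The chart is tilted about 11° clockwise, with some photo noise. The B bar begins at t=3.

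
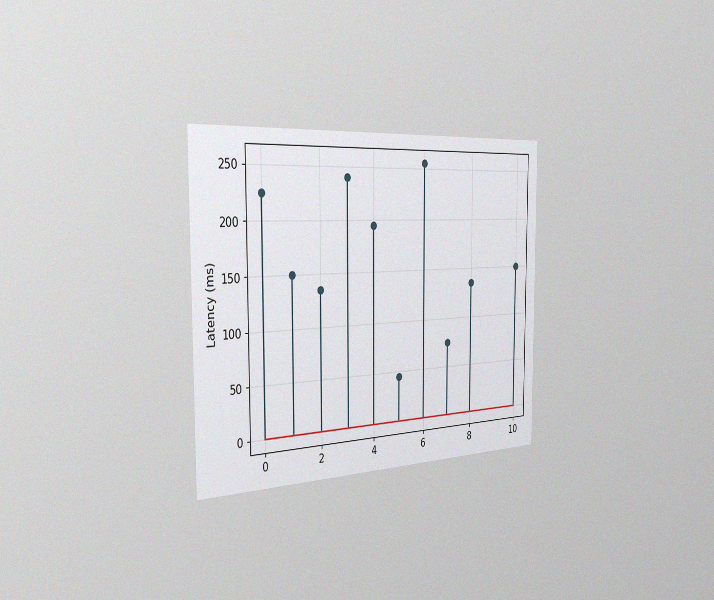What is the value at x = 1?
150ms

The chart is viewed slightly from the left, with some photo noise. The stem at x=1 reaches 150ms.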